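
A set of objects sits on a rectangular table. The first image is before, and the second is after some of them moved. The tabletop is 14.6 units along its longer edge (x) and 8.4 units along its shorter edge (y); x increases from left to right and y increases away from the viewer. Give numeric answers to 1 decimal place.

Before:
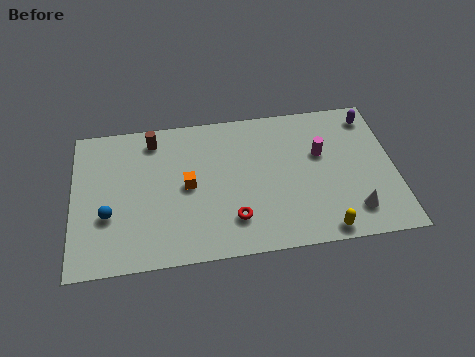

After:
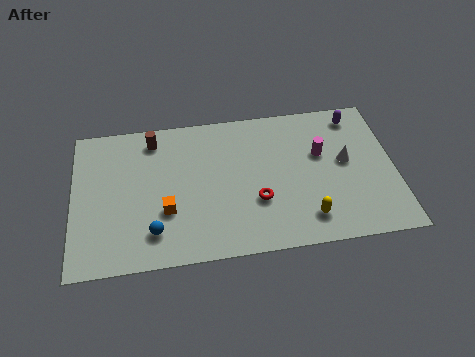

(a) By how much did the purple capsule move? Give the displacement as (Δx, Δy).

(-0.7, 0.1)

The purple capsule started near (13.7, 7.1) and ended near (13.0, 7.2).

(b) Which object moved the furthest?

the white cone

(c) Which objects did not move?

the magenta cylinder and the brown cylinder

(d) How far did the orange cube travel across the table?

1.6

The orange cube moved from about (5.2, 4.2) to (4.2, 2.9), a distance of √(1.0² + 1.3²) ≈ 1.6.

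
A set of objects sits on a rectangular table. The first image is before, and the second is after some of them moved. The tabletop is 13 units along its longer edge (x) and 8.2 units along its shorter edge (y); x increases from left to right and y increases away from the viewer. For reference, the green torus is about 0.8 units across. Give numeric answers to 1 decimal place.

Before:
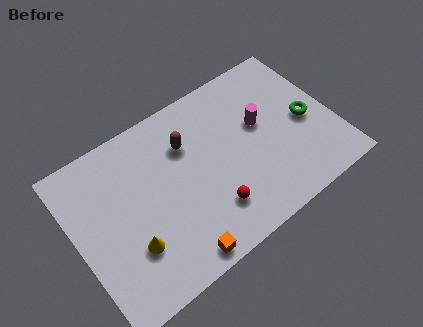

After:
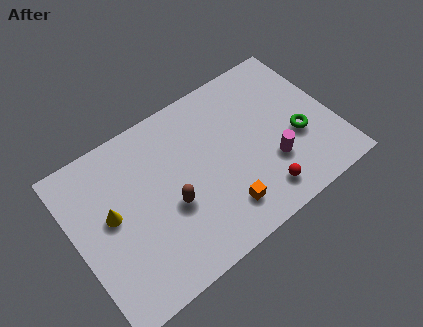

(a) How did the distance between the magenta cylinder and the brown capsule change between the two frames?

+1.3

Before: roughly 3.7 units apart; after: 5.0. That's 1.3 units further apart.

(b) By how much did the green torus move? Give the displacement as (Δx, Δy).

(-0.6, -0.6)

The green torus started near (11.7, 3.8) and ended near (11.1, 3.2).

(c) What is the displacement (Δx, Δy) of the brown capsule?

(-1.3, -2.5)

The brown capsule started near (5.9, 5.8) and ended near (4.6, 3.3).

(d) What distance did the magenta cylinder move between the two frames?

2.2

The magenta cylinder moved from about (9.5, 4.8) to (9.6, 2.6), a distance of √(0.1² + 2.2²) ≈ 2.2.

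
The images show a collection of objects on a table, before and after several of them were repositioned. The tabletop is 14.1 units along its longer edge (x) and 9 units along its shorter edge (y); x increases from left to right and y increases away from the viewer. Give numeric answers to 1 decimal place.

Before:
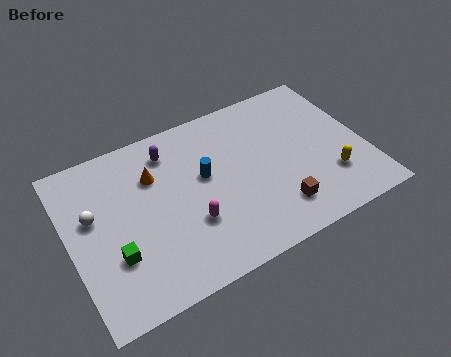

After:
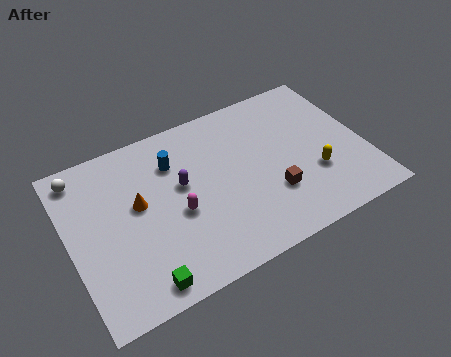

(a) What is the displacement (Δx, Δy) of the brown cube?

(-0.1, 0.9)

The brown cube started near (9.5, 1.9) and ended near (9.4, 2.8).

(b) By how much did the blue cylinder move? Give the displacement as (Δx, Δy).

(-1.3, 1.4)

The blue cylinder was at about (6.5, 5.2) and moved to about (5.2, 6.6).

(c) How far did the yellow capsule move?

0.9

The yellow capsule was near (12.2, 2.5) before and (11.5, 3.0) after, so it travelled √(0.7² + 0.5²) ≈ 0.9 units.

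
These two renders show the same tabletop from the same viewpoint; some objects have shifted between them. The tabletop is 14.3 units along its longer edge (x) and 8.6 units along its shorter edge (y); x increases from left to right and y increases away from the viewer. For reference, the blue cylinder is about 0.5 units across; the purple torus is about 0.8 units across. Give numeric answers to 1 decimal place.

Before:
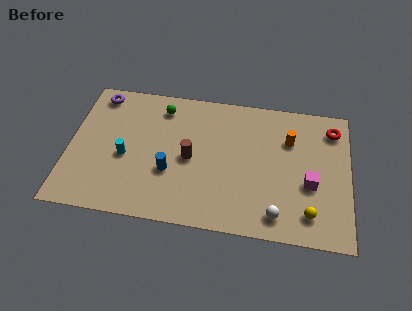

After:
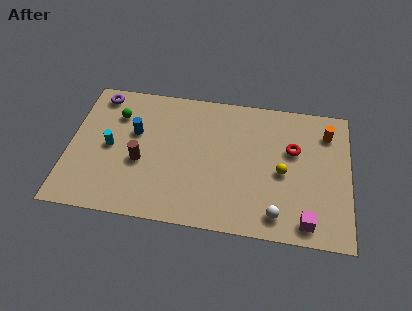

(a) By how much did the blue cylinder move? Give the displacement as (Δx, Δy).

(-1.9, 2.2)

The blue cylinder started near (5.2, 3.1) and ended near (3.3, 5.3).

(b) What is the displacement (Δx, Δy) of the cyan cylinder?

(-0.8, 0.5)

The cyan cylinder started near (2.9, 3.7) and ended near (2.1, 4.2).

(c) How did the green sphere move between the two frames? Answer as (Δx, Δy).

(-2.3, -0.8)

The green sphere started near (4.6, 7.1) and ended near (2.3, 6.3).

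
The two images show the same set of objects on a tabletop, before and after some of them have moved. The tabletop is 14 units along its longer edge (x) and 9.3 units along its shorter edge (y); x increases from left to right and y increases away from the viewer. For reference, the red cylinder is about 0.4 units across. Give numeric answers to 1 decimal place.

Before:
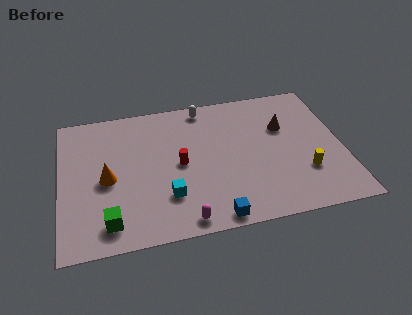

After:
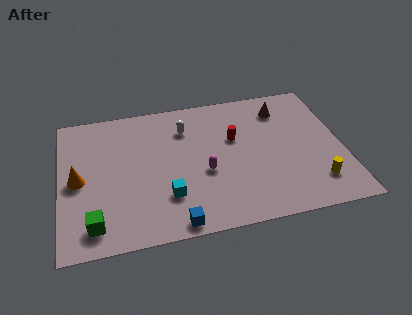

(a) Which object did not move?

the cyan cube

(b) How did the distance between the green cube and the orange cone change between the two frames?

+0.3

They were about 2.8 units apart before and 3.1 after — 0.3 units further apart.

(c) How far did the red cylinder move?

3.0

The red cylinder moved from about (5.9, 4.6) to (8.7, 5.8), a distance of √(2.8² + 1.2²) ≈ 3.0.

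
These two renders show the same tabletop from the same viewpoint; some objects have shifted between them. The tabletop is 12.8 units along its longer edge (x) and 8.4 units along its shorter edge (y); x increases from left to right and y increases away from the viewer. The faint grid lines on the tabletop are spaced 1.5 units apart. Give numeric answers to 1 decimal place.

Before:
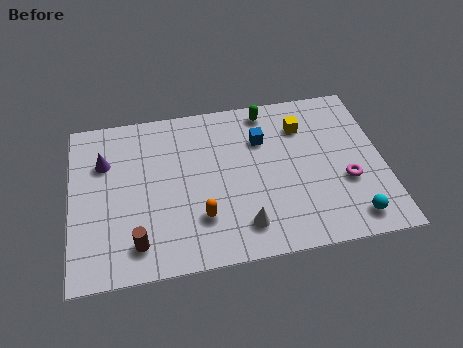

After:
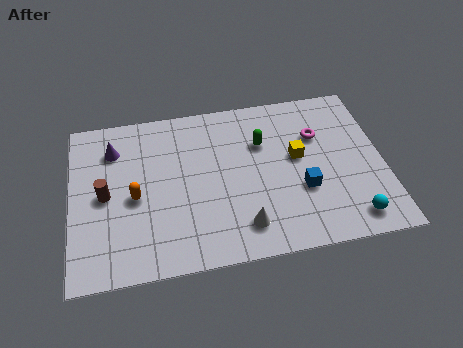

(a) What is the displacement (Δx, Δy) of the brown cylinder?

(-1.2, 2.6)

The brown cylinder was at about (2.6, 1.5) and moved to about (1.4, 4.1).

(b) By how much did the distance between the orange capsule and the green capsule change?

-0.3

They were about 5.9 units apart before and 5.6 after — 0.3 units closer together.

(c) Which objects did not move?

the white cone and the cyan sphere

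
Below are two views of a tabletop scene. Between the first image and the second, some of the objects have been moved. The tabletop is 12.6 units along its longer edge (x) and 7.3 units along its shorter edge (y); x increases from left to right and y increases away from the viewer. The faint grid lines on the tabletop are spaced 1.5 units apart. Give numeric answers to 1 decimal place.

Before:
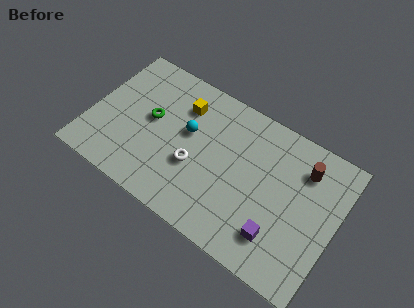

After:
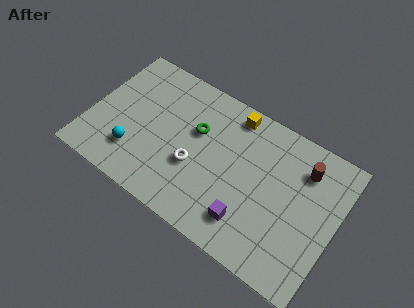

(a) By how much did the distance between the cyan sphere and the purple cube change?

+0.3

Before: roughly 5.7 units apart; after: 6.0. That's 0.3 units further apart.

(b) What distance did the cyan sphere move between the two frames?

3.4

From (4.9, 4.3) to (2.5, 1.9), the cyan sphere covered √(2.4² + 2.4²) ≈ 3.4 units.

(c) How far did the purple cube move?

1.5

The purple cube was near (10.0, 1.7) before and (8.5, 1.6) after, so it travelled √(1.5² + 0.1²) ≈ 1.5 units.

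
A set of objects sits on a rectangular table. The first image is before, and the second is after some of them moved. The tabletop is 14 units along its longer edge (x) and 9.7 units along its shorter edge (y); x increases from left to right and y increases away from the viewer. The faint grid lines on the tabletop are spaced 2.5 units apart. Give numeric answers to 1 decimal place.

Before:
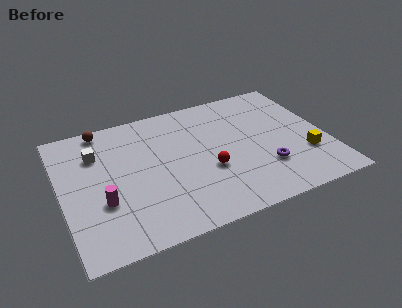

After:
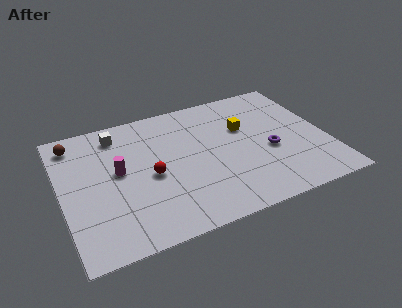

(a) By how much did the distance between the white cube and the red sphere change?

-2.5

They were about 6.5 units apart before and 4.0 after — 2.5 units closer together.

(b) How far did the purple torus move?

1.3

The purple torus moved from about (10.5, 2.8) to (10.9, 4.0), a distance of √(0.4² + 1.2²) ≈ 1.3.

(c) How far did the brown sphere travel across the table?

1.7

The brown sphere moved from about (2.5, 8.8) to (0.9, 8.2), a distance of √(1.6² + 0.6²) ≈ 1.7.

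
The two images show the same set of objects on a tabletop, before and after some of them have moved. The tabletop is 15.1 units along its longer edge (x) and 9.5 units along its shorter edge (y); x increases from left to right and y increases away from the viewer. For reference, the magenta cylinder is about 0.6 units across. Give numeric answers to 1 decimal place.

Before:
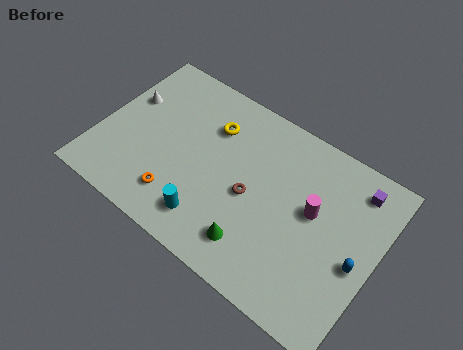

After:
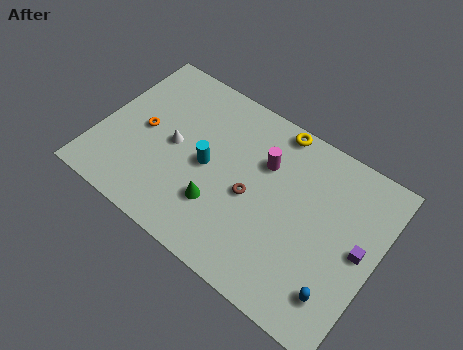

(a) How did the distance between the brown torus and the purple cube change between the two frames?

-0.4

They were about 6.2 units apart before and 5.8 after — 0.4 units closer together.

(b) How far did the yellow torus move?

3.7

The yellow torus was near (5.7, 6.9) before and (8.9, 8.7) after, so it travelled √(3.2² + 1.8²) ≈ 3.7 units.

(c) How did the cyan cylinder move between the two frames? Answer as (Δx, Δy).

(-0.7, 2.8)

The cyan cylinder was at about (6.6, 1.8) and moved to about (5.9, 4.6).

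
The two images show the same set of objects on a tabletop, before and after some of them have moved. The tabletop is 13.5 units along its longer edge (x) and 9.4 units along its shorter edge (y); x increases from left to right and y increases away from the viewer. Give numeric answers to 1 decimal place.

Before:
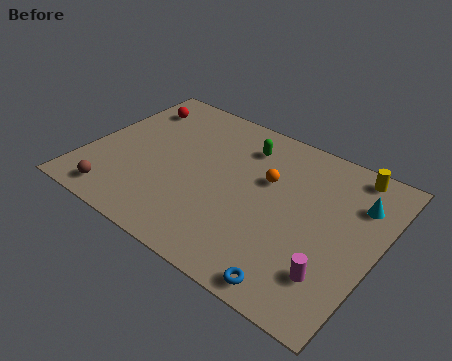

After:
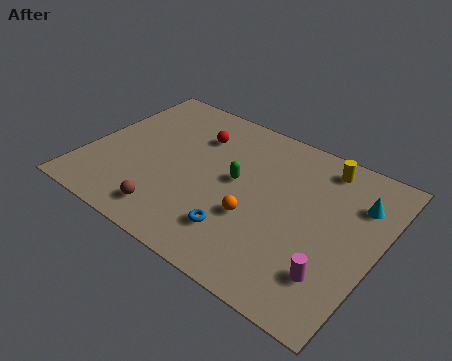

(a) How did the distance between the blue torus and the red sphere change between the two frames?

-5.6

They were about 11.2 units apart before and 5.6 after — 5.6 units closer together.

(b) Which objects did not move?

the cyan cone and the magenta cylinder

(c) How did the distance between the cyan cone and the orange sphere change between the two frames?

+1.2

The distance was about 4.2 in the first image and 5.4 in the second, so they moved 1.2 units further apart.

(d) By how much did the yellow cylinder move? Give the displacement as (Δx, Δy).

(-1.3, -0.3)

From the two frames, the yellow cylinder sits at roughly (11.7, 8.4) before and (10.4, 8.1) after.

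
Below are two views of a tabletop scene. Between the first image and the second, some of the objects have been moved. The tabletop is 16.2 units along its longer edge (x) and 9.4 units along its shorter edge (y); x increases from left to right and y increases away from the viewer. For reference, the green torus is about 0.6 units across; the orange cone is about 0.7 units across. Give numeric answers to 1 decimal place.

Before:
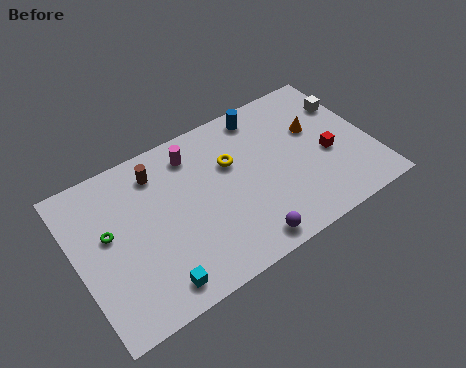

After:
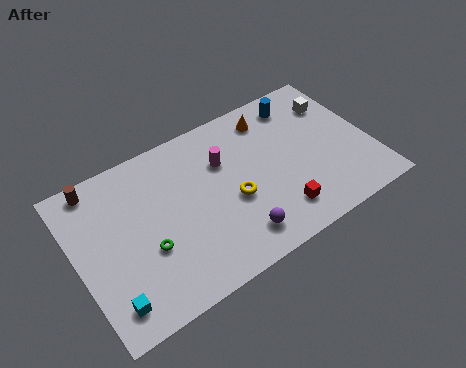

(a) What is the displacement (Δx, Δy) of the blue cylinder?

(2.1, -0.3)

The blue cylinder was at about (10.8, 8.2) and moved to about (12.9, 7.9).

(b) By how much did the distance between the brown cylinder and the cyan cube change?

+0.4

The distance was about 6.4 in the first image and 6.8 in the second, so they moved 0.4 units further apart.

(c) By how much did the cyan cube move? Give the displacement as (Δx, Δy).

(-2.4, 0.3)

The cyan cube started near (3.7, 1.3) and ended near (1.3, 1.6).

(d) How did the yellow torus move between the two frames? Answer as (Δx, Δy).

(-0.3, -2.2)

The yellow torus started near (8.7, 6.1) and ended near (8.4, 3.9).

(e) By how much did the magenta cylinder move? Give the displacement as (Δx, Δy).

(1.5, -1.3)

The magenta cylinder started near (6.8, 7.7) and ended near (8.3, 6.4).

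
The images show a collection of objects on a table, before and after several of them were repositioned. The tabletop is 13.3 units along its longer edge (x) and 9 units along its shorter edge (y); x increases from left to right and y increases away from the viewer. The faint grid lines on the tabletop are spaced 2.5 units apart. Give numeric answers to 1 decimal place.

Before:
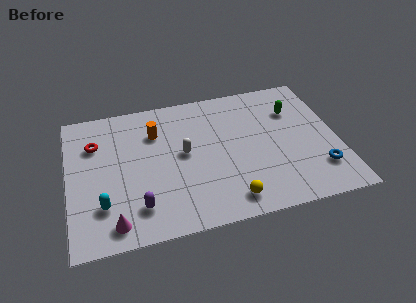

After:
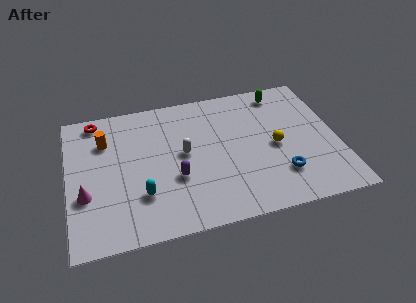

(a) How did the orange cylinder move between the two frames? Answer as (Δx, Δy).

(-2.5, 0.0)

The orange cylinder was at about (4.4, 6.5) and moved to about (1.9, 6.5).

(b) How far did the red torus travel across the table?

1.6

The red torus was near (1.4, 6.4) before and (1.5, 8.0) after, so it travelled √(0.1² + 1.6²) ≈ 1.6 units.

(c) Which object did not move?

the white capsule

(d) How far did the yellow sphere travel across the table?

3.8

From (7.7, 1.3) to (10.2, 4.2), the yellow sphere covered √(2.5² + 2.9²) ≈ 3.8 units.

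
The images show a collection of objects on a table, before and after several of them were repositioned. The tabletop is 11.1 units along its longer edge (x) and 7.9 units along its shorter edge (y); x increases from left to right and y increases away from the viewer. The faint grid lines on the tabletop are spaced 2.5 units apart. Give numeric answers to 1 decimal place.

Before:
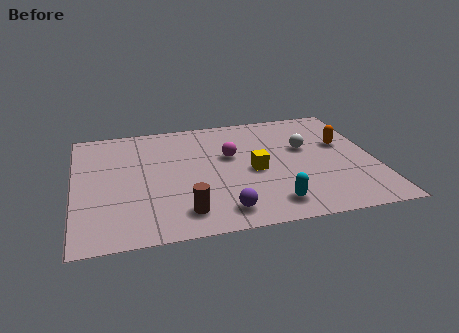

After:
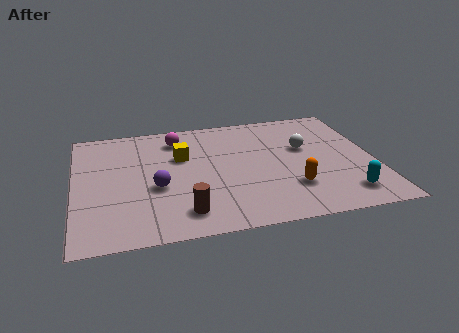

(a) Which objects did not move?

the white sphere and the brown cylinder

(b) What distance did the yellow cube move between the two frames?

3.0

The yellow cube moved from about (6.6, 3.6) to (4.0, 5.1), a distance of √(2.6² + 1.5²) ≈ 3.0.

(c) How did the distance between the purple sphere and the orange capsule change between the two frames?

-0.9

The distance was about 5.9 in the first image and 5.0 in the second, so they moved 0.9 units closer together.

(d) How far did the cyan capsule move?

2.7

From (7.1, 1.3) to (9.8, 1.4), the cyan capsule covered √(2.7² + 0.1²) ≈ 2.7 units.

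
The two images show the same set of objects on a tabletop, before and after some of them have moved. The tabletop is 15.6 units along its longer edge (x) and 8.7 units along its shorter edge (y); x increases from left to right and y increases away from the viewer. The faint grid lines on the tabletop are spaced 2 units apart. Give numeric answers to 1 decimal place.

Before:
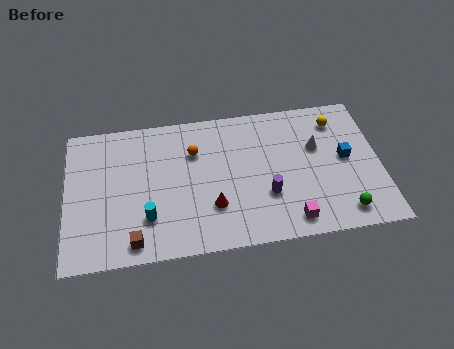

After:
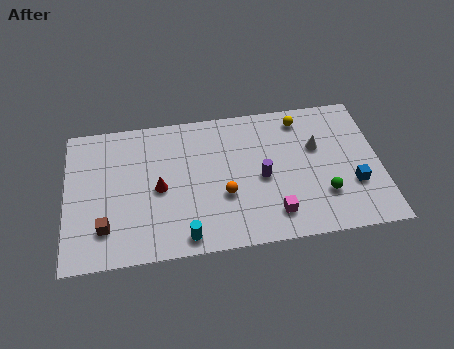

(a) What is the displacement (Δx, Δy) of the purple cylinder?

(-0.2, 1.1)

The purple cylinder started near (9.9, 2.9) and ended near (9.7, 4.0).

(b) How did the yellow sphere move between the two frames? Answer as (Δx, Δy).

(-1.8, 0.4)

The yellow sphere started near (13.6, 7.0) and ended near (11.8, 7.4).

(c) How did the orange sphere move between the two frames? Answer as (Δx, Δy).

(1.4, -2.9)

The orange sphere was at about (6.4, 6.1) and moved to about (7.8, 3.2).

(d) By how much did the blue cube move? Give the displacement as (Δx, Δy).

(0.3, -1.7)

The blue cube was at about (13.9, 4.6) and moved to about (14.2, 2.9).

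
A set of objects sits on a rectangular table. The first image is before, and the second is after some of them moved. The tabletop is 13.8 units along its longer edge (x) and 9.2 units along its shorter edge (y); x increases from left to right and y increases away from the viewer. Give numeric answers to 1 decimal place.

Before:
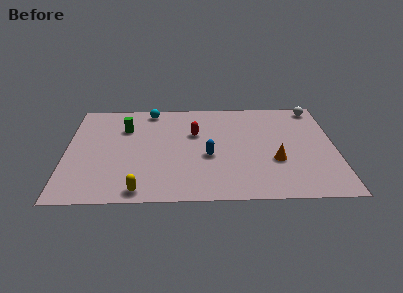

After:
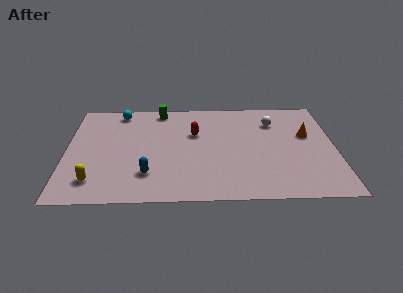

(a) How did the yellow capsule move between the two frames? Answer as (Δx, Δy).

(-2.3, 0.9)

The yellow capsule was at about (3.8, 0.9) and moved to about (1.5, 1.8).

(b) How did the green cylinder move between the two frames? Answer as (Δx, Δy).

(1.8, 1.7)

The green cylinder was at about (3.0, 6.5) and moved to about (4.8, 8.2).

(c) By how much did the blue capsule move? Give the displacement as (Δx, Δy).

(-3.1, -1.5)

From the two frames, the blue capsule sits at roughly (7.3, 3.8) before and (4.2, 2.3) after.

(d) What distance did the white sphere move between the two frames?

2.6

The white sphere moved from about (12.9, 8.2) to (10.7, 6.9), a distance of √(2.2² + 1.3²) ≈ 2.6.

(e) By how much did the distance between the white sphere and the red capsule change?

-2.5

The distance was about 6.7 in the first image and 4.2 in the second, so they moved 2.5 units closer together.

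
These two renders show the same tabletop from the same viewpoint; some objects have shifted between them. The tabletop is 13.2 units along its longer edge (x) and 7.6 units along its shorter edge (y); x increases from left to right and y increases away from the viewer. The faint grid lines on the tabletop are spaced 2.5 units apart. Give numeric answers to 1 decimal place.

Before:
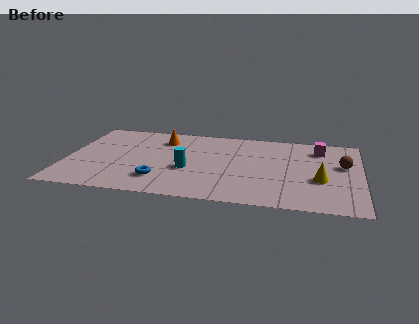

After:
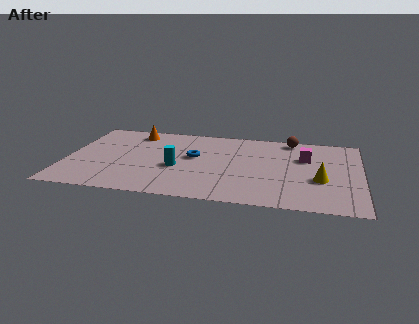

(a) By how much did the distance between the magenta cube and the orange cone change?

+0.8

The distance was about 7.1 in the first image and 7.9 in the second, so they moved 0.8 units further apart.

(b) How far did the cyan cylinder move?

0.5

From (5.5, 3.0) to (5.0, 3.1), the cyan cylinder covered √(0.5² + 0.1²) ≈ 0.5 units.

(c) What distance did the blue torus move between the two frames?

2.9

The blue torus was near (4.3, 1.8) before and (5.7, 4.3) after, so it travelled √(1.4² + 2.5²) ≈ 2.9 units.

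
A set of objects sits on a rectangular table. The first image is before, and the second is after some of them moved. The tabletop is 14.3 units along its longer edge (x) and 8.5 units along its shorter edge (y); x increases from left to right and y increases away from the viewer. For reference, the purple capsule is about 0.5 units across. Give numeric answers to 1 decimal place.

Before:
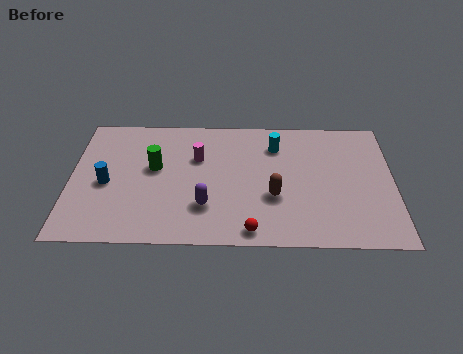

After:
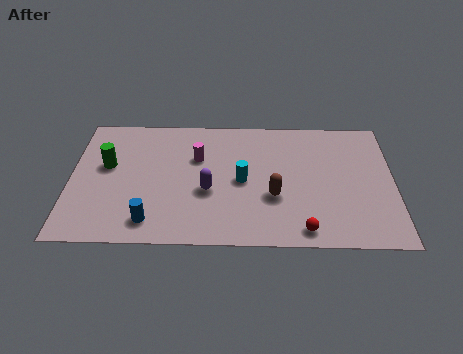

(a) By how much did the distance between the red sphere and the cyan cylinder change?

-1.6

The distance was about 5.7 in the first image and 4.1 in the second, so they moved 1.6 units closer together.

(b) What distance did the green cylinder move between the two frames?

2.1

From (3.7, 4.9) to (1.6, 5.0), the green cylinder covered √(2.1² + 0.1²) ≈ 2.1 units.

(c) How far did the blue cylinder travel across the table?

3.1

The blue cylinder moved from about (1.6, 3.8) to (3.6, 1.4), a distance of √(2.0² + 2.4²) ≈ 3.1.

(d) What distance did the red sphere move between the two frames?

2.3

From (8.0, 0.9) to (10.3, 1.0), the red sphere covered √(2.3² + 0.1²) ≈ 2.3 units.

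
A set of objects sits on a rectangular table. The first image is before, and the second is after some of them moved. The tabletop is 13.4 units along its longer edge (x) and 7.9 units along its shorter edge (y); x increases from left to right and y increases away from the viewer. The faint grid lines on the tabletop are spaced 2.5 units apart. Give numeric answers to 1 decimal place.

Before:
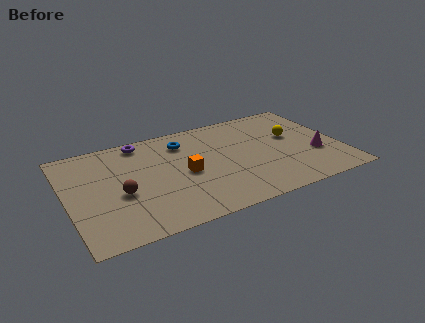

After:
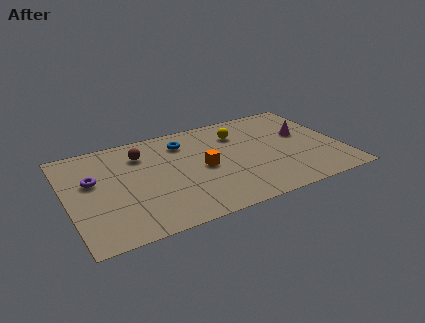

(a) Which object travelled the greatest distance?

the purple torus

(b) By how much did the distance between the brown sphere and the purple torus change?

-1.2

They were about 4.0 units apart before and 2.8 after — 1.2 units closer together.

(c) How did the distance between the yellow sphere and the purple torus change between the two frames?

-0.3

Before: roughly 7.7 units apart; after: 7.4. That's 0.3 units closer together.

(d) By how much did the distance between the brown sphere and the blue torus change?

-2.4

The distance was about 4.5 in the first image and 2.1 in the second, so they moved 2.4 units closer together.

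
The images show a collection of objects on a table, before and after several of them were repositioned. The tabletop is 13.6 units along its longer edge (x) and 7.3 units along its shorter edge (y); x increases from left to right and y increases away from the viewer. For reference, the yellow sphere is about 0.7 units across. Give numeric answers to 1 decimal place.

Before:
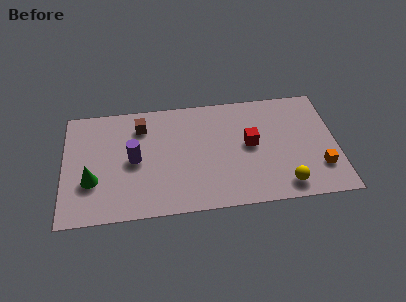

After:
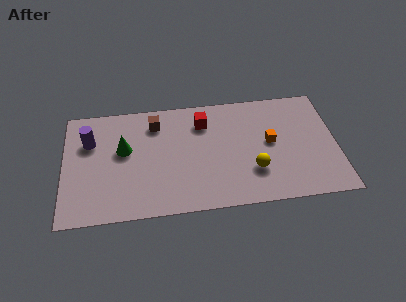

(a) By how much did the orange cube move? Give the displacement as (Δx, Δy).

(-2.4, 1.9)

The orange cube started near (12.7, 2.0) and ended near (10.3, 3.9).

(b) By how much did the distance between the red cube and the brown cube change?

-3.3

They were about 5.7 units apart before and 2.4 after — 3.3 units closer together.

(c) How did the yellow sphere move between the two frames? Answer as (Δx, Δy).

(-1.5, 1.1)

The yellow sphere started near (10.9, 1.1) and ended near (9.4, 2.2).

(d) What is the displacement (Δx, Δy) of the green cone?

(1.6, 1.8)

The green cone started near (1.4, 2.5) and ended near (3.0, 4.3).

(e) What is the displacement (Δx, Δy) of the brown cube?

(0.7, 0.1)

From the two frames, the brown cube sits at roughly (3.9, 5.7) before and (4.6, 5.8) after.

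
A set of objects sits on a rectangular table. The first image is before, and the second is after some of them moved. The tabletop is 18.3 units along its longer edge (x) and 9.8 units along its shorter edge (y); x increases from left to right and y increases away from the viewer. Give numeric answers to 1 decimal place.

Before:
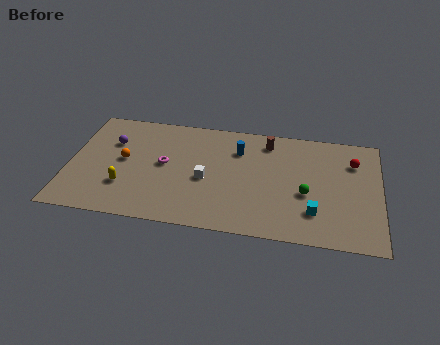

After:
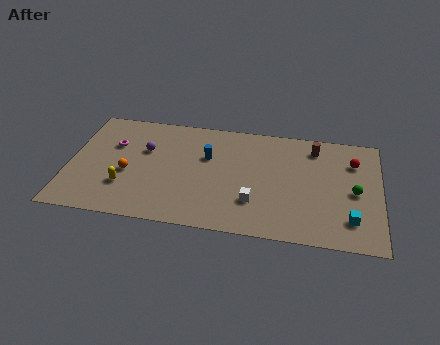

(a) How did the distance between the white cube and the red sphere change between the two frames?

-1.9

Before: roughly 9.1 units apart; after: 7.2. That's 1.9 units closer together.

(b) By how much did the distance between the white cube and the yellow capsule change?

+2.7

Before: roughly 4.9 units apart; after: 7.6. That's 2.7 units further apart.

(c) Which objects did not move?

the red sphere and the yellow capsule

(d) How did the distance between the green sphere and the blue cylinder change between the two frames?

+3.7

Before: roughly 5.2 units apart; after: 8.9. That's 3.7 units further apart.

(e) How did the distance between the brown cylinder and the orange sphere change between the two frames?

+2.7

Before: roughly 8.9 units apart; after: 11.6. That's 2.7 units further apart.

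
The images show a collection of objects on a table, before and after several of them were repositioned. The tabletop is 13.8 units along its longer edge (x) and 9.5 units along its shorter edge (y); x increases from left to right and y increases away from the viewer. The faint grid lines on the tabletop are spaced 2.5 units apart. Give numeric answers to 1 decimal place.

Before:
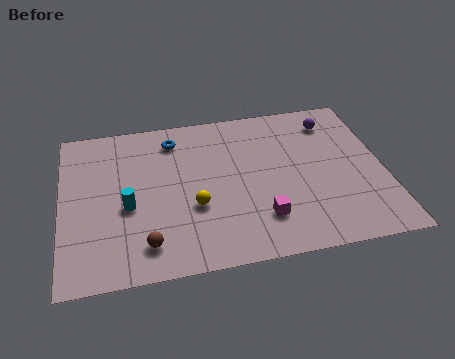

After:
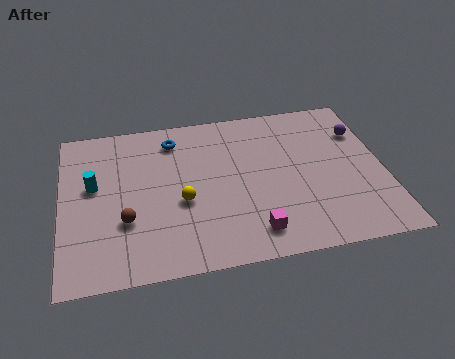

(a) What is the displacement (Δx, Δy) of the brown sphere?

(-0.8, 1.5)

From the two frames, the brown sphere sits at roughly (3.5, 1.7) before and (2.7, 3.2) after.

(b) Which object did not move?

the blue torus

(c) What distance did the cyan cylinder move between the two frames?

2.1

The cyan cylinder was near (2.8, 4.0) before and (1.4, 5.5) after, so it travelled √(1.4² + 1.5²) ≈ 2.1 units.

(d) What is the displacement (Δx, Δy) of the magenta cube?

(-0.4, -0.7)

The magenta cube started near (8.4, 2.3) and ended near (8.0, 1.6).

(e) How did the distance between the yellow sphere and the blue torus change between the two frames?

-0.5

The distance was about 4.4 in the first image and 3.9 in the second, so they moved 0.5 units closer together.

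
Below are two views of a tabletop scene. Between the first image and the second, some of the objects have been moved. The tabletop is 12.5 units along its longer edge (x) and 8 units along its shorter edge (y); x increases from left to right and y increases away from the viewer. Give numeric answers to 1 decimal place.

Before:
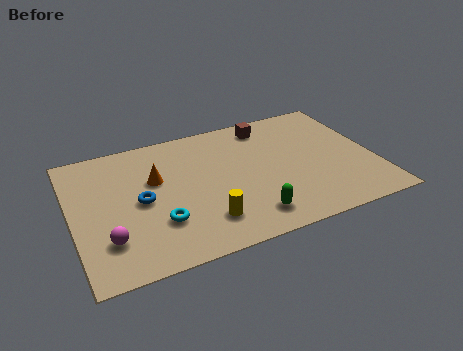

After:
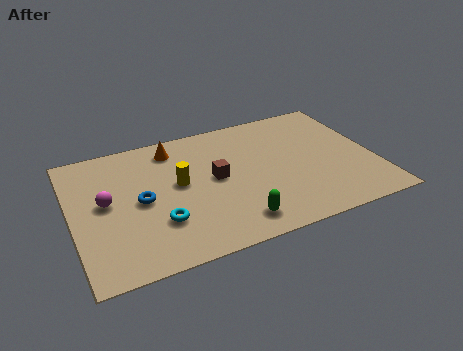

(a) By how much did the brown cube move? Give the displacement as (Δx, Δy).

(-2.5, -2.6)

The brown cube started near (8.4, 6.8) and ended near (5.9, 4.2).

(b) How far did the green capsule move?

0.6

The green capsule was near (7.0, 1.4) before and (6.4, 1.3) after, so it travelled √(0.6² + 0.1²) ≈ 0.6 units.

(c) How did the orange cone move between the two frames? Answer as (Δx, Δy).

(0.9, 1.7)

The orange cone started near (3.5, 5.0) and ended near (4.4, 6.7).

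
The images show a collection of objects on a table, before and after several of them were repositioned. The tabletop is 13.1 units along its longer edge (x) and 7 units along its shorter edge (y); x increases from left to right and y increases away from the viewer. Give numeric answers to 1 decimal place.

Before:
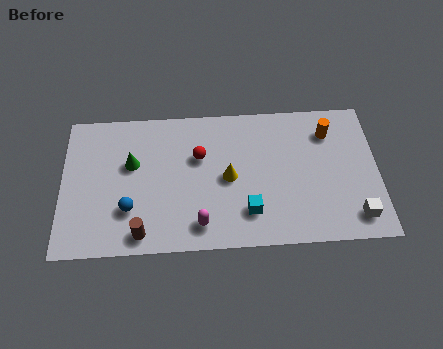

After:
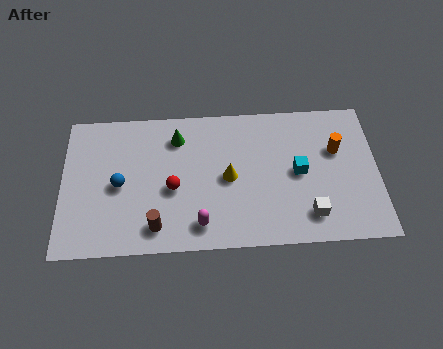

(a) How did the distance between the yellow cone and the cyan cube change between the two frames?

+1.0

The distance was about 1.9 in the first image and 2.9 in the second, so they moved 1.0 units further apart.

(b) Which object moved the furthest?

the cyan cube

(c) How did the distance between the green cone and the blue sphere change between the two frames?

+1.1

The distance was about 2.2 in the first image and 3.3 in the second, so they moved 1.1 units further apart.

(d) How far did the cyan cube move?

2.8

The cyan cube was near (7.7, 1.7) before and (9.8, 3.5) after, so it travelled √(2.1² + 1.8²) ≈ 2.8 units.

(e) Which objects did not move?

the yellow cone and the magenta capsule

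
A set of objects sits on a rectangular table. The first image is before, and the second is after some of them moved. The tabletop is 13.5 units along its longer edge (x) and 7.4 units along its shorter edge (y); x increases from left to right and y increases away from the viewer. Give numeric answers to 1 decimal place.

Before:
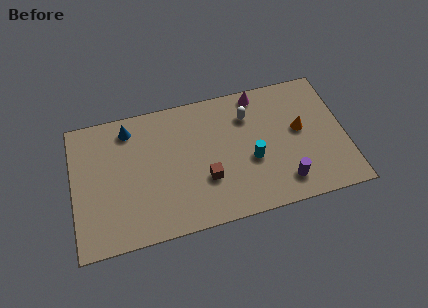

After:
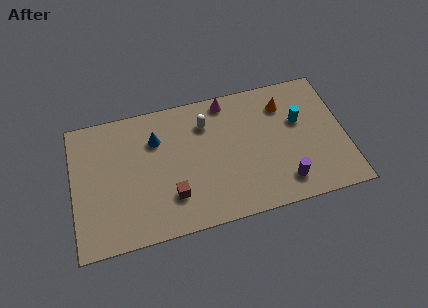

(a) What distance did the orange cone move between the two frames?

1.7

The orange cone was near (11.3, 4.1) before and (10.6, 5.7) after, so it travelled √(0.7² + 1.6²) ≈ 1.7 units.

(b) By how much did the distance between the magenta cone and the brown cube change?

+0.5

The distance was about 5.0 in the first image and 5.5 in the second, so they moved 0.5 units further apart.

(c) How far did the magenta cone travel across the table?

1.6

The magenta cone was near (9.4, 6.6) before and (7.8, 6.6) after, so it travelled √(1.6² + 0.0²) ≈ 1.6 units.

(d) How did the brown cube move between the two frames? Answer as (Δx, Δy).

(-1.7, -0.5)

From the two frames, the brown cube sits at roughly (6.5, 2.5) before and (4.8, 2.0) after.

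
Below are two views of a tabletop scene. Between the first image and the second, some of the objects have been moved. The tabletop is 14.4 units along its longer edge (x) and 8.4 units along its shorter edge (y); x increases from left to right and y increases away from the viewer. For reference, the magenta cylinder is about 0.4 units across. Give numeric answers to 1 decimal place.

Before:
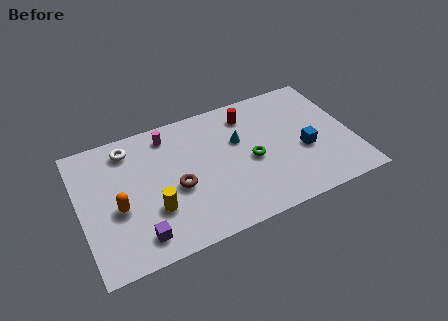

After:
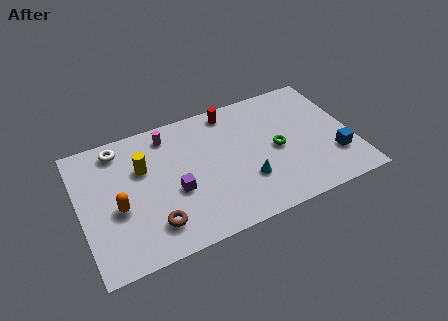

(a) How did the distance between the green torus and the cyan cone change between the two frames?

+0.7

Before: roughly 1.6 units apart; after: 2.3. That's 0.7 units further apart.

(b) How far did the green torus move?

1.4

The green torus was near (9.0, 3.8) before and (10.4, 4.0) after, so it travelled √(1.4² + 0.2²) ≈ 1.4 units.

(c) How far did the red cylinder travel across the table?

1.1

From (9.2, 6.8) to (8.3, 7.4), the red cylinder covered √(0.9² + 0.6²) ≈ 1.1 units.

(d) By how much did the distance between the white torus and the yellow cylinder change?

-2.4

The distance was about 4.4 in the first image and 2.0 in the second, so they moved 2.4 units closer together.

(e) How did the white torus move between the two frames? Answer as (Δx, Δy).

(-0.5, 0.2)

The white torus started near (2.8, 7.0) and ended near (2.3, 7.2).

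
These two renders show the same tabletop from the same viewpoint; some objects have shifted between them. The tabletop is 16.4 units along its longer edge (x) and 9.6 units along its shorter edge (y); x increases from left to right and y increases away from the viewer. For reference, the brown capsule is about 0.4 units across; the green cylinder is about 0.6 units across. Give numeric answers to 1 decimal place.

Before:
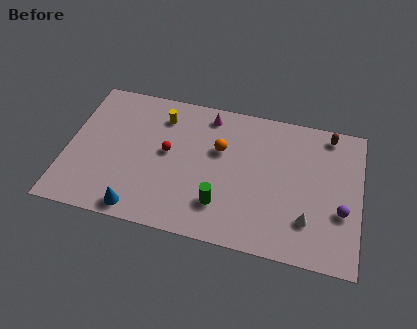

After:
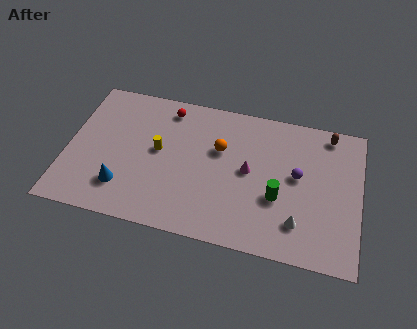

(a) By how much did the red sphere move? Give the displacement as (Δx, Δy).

(-0.2, 3.0)

The red sphere started near (5.6, 5.2) and ended near (5.4, 8.2).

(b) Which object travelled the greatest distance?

the magenta cone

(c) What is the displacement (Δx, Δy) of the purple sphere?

(-2.5, 1.8)

The purple sphere was at about (15.4, 3.5) and moved to about (12.9, 5.3).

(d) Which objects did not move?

the orange sphere and the brown capsule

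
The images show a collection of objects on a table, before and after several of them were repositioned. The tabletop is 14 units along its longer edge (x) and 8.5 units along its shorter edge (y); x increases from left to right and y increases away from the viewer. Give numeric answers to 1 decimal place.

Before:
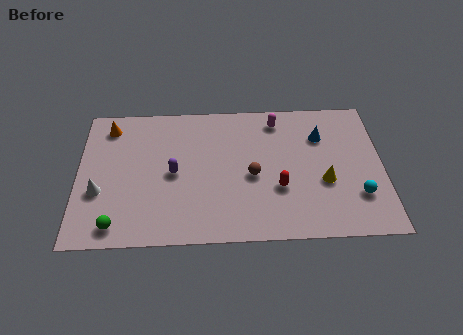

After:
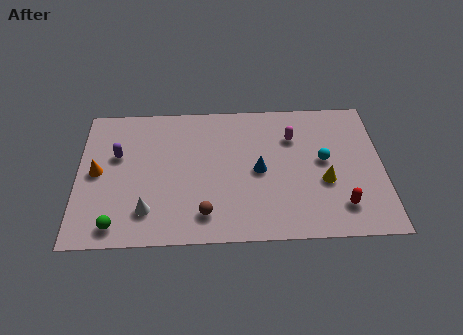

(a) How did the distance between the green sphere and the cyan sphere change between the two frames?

-1.0

Before: roughly 11.1 units apart; after: 10.1. That's 1.0 units closer together.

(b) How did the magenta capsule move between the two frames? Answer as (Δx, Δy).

(0.7, -1.1)

The magenta capsule was at about (9.2, 7.2) and moved to about (9.9, 6.1).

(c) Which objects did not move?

the yellow cone and the green sphere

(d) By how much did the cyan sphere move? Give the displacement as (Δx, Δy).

(-1.5, 2.2)

The cyan sphere started near (12.8, 2.4) and ended near (11.3, 4.6).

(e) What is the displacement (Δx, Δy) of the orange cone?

(-0.5, -2.8)

The orange cone started near (1.4, 7.1) and ended near (0.9, 4.3).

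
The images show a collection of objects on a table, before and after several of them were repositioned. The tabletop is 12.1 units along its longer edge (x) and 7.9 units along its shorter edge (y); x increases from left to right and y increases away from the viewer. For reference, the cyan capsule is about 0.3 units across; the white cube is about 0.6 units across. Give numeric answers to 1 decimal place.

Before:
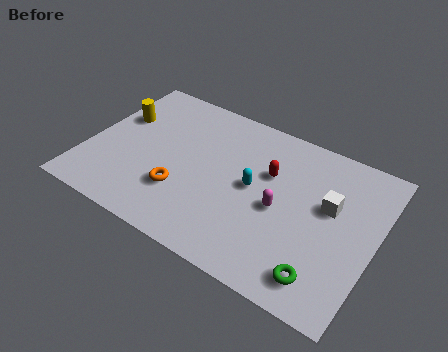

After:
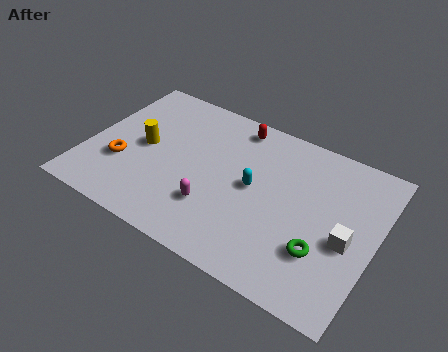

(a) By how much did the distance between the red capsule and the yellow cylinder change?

-2.0

Before: roughly 6.5 units apart; after: 4.5. That's 2.0 units closer together.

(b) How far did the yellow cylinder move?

1.7

The yellow cylinder was near (1.0, 5.1) before and (2.3, 4.0) after, so it travelled √(1.3² + 1.1²) ≈ 1.7 units.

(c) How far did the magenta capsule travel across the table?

2.9

The magenta capsule was near (8.2, 3.6) before and (5.6, 2.3) after, so it travelled √(2.6² + 1.3²) ≈ 2.9 units.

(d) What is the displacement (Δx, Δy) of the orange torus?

(-2.6, 0.3)

From the two frames, the orange torus sits at roughly (4.2, 2.4) before and (1.6, 2.7) after.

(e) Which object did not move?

the cyan capsule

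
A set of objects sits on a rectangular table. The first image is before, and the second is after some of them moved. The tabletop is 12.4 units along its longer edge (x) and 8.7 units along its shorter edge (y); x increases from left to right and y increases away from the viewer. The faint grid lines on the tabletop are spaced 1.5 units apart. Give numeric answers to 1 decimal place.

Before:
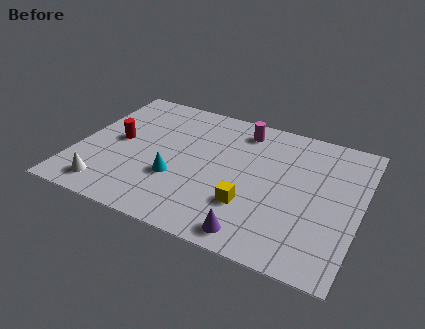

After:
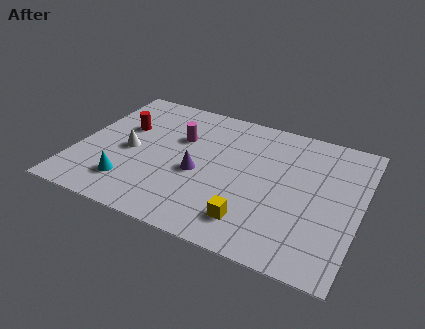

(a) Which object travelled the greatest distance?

the purple cone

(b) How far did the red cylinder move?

1.0

The red cylinder was near (1.7, 4.5) before and (1.8, 5.5) after, so it travelled √(0.1² + 1.0²) ≈ 1.0 units.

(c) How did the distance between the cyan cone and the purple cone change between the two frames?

-0.9

They were about 4.2 units apart before and 3.3 after — 0.9 units closer together.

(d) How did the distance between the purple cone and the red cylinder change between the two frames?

-3.4

They were about 7.4 units apart before and 4.0 after — 3.4 units closer together.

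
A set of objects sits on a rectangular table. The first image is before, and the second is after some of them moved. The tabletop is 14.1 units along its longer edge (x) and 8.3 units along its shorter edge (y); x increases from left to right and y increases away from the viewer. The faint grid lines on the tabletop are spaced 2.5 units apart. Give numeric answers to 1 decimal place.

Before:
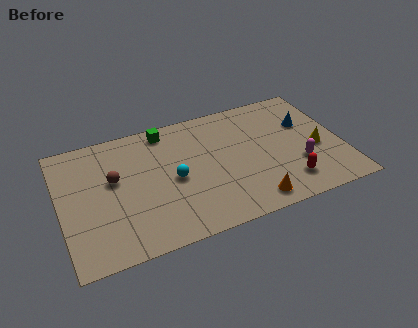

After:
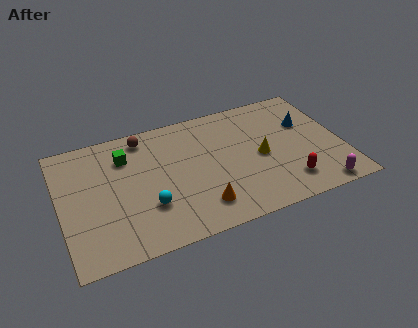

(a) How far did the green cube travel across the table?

2.4

The green cube was near (5.5, 7.3) before and (3.4, 6.2) after, so it travelled √(2.1² + 1.1²) ≈ 2.4 units.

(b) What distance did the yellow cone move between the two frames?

2.8

The yellow cone was near (12.8, 3.5) before and (10.0, 3.9) after, so it travelled √(2.8² + 0.4²) ≈ 2.8 units.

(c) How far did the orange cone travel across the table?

2.6

The orange cone was near (9.2, 1.1) before and (6.7, 1.7) after, so it travelled √(2.5² + 0.6²) ≈ 2.6 units.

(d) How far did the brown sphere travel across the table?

2.9

From (2.7, 4.9) to (4.4, 7.2), the brown sphere covered √(1.7² + 2.3²) ≈ 2.9 units.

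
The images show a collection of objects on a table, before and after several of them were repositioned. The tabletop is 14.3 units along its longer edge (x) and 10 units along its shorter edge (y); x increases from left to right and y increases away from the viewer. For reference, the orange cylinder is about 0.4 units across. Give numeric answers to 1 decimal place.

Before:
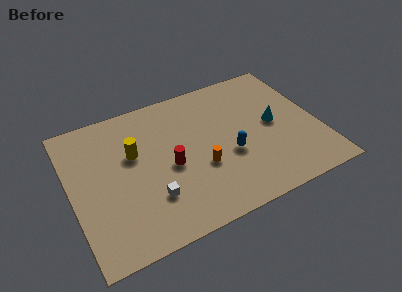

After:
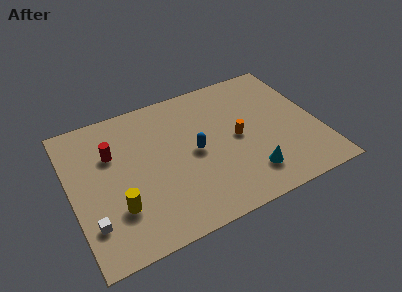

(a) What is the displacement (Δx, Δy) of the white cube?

(-3.4, -0.3)

The white cube was at about (4.3, 2.8) and moved to about (0.9, 2.5).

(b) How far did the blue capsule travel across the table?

2.1

The blue capsule moved from about (9.0, 3.9) to (7.1, 4.9), a distance of √(1.9² + 1.0²) ≈ 2.1.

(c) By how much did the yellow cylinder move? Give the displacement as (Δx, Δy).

(-1.3, -3.3)

The yellow cylinder started near (3.7, 6.2) and ended near (2.4, 2.9).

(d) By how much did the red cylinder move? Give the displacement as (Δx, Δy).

(-3.1, 2.2)

The red cylinder started near (5.6, 4.5) and ended near (2.5, 6.7).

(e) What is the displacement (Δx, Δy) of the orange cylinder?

(2.3, 1.2)

The orange cylinder started near (7.3, 3.7) and ended near (9.6, 4.9).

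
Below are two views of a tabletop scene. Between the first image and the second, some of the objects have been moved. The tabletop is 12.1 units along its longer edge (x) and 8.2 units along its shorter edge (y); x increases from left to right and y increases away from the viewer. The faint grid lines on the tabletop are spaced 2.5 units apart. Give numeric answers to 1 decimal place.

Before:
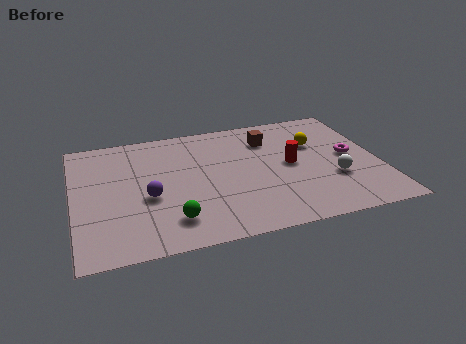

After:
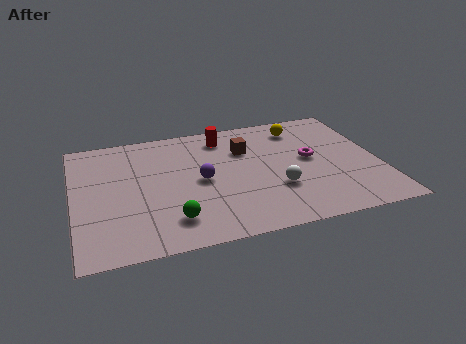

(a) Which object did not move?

the green sphere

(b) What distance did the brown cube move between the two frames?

1.1

From (7.9, 6.2) to (6.9, 5.7), the brown cube covered √(1.0² + 0.5²) ≈ 1.1 units.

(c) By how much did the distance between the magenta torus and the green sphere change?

-1.4

The distance was about 7.7 in the first image and 6.3 in the second, so they moved 1.4 units closer together.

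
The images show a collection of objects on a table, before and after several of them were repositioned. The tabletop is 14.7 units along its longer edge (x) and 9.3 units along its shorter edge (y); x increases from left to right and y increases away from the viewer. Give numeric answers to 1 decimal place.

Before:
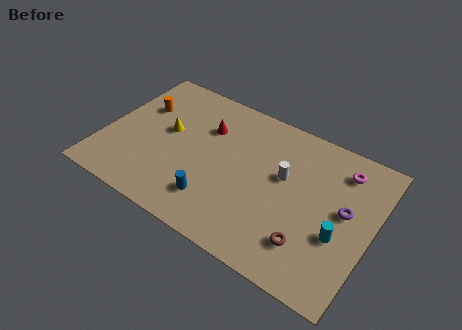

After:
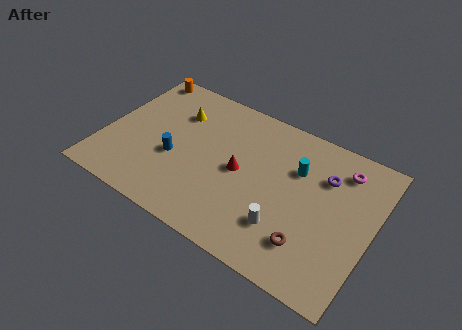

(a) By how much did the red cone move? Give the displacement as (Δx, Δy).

(2.2, -1.9)

From the two frames, the red cone sits at roughly (5.3, 6.5) before and (7.5, 4.6) after.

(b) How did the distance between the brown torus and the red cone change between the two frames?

-2.9

They were about 7.7 units apart before and 4.8 after — 2.9 units closer together.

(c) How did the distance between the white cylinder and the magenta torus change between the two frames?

+2.0

The distance was about 3.5 in the first image and 5.5 in the second, so they moved 2.0 units further apart.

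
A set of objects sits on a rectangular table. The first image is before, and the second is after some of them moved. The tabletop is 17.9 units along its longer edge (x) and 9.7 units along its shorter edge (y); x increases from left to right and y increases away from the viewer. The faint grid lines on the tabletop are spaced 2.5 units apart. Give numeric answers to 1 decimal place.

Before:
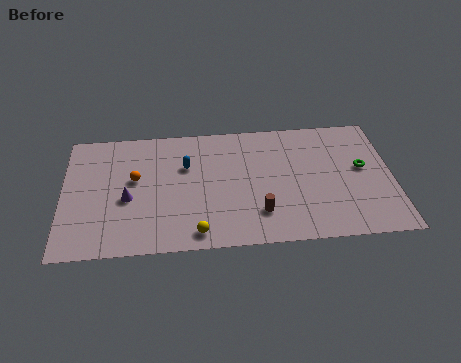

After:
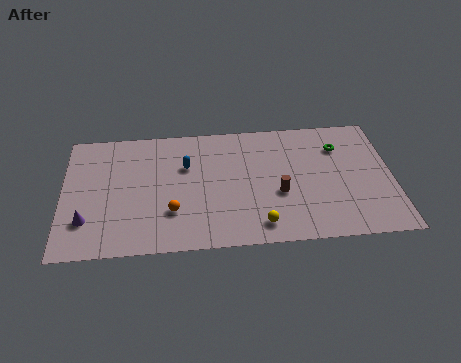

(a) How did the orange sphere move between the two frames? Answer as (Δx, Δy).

(2.0, -2.7)

The orange sphere started near (3.9, 5.6) and ended near (5.9, 2.9).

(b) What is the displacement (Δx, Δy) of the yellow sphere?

(3.4, 0.3)

The yellow sphere started near (7.2, 1.2) and ended near (10.6, 1.5).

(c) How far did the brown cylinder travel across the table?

1.8

The brown cylinder was near (10.6, 2.4) before and (11.7, 3.8) after, so it travelled √(1.1² + 1.4²) ≈ 1.8 units.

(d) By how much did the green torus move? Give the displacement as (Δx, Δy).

(-1.2, 1.8)

The green torus started near (16.3, 5.4) and ended near (15.1, 7.2).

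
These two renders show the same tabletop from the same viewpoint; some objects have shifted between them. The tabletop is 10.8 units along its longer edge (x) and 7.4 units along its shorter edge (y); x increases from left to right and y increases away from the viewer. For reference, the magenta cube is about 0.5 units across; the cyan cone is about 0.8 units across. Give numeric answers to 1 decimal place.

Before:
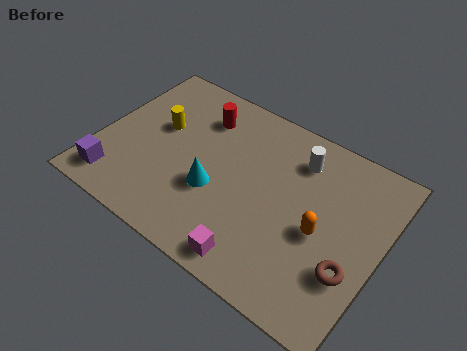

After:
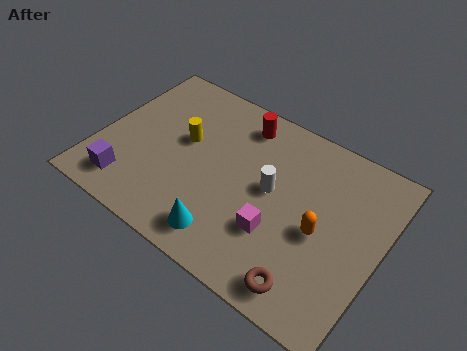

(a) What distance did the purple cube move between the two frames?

0.5

The purple cube was near (1.0, 1.2) before and (1.5, 1.3) after, so it travelled √(0.5² + 0.1²) ≈ 0.5 units.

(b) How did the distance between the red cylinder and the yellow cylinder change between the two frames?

+0.8

The distance was about 1.9 in the first image and 2.7 in the second, so they moved 0.8 units further apart.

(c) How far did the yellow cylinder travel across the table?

1.0

The yellow cylinder moved from about (2.1, 4.4) to (3.1, 4.3), a distance of √(1.0² + 0.1²) ≈ 1.0.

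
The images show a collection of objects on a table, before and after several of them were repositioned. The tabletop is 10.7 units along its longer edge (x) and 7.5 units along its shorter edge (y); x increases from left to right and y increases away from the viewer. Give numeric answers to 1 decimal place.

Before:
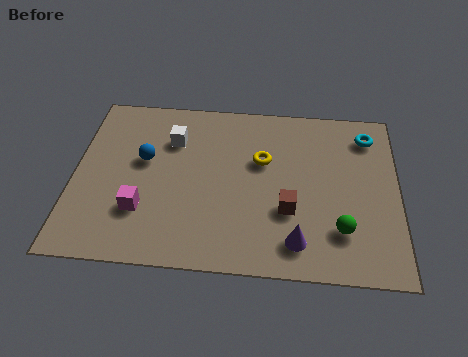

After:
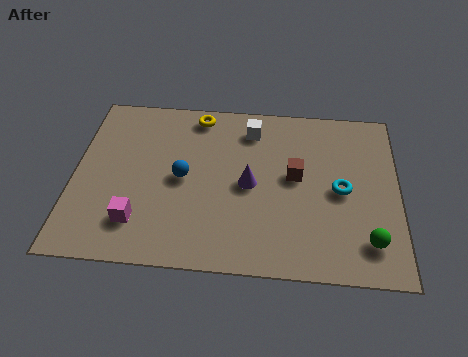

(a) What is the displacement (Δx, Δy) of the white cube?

(2.6, 0.7)

The white cube started near (3.2, 5.4) and ended near (5.8, 6.1).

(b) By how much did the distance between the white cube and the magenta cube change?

+2.4

They were about 3.3 units apart before and 5.7 after — 2.4 units further apart.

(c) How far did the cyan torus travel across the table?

2.7

The cyan torus moved from about (9.7, 6.1) to (8.8, 3.6), a distance of √(0.9² + 2.5²) ≈ 2.7.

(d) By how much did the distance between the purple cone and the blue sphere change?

-3.8

The distance was about 6.0 in the first image and 2.2 in the second, so they moved 3.8 units closer together.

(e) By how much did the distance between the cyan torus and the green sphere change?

-2.0

The distance was about 4.3 in the first image and 2.3 in the second, so they moved 2.0 units closer together.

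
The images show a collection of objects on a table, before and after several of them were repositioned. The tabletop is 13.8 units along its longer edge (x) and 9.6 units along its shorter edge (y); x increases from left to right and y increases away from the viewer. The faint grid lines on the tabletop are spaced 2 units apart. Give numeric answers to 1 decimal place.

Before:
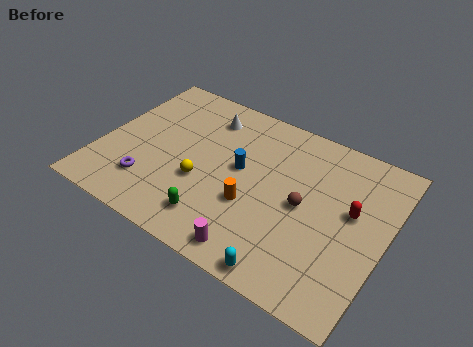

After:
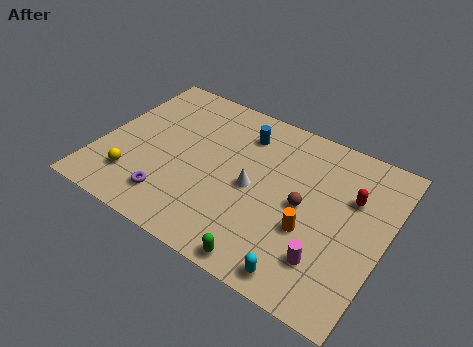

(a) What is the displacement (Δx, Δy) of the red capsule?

(-0.1, 0.8)

The red capsule started near (12.1, 5.5) and ended near (12.0, 6.3).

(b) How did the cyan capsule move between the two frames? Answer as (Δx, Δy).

(0.7, 0.2)

From the two frames, the cyan capsule sits at roughly (9.8, 0.8) before and (10.5, 1.0) after.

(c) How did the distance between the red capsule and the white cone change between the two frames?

-3.0

They were about 7.8 units apart before and 4.8 after — 3.0 units closer together.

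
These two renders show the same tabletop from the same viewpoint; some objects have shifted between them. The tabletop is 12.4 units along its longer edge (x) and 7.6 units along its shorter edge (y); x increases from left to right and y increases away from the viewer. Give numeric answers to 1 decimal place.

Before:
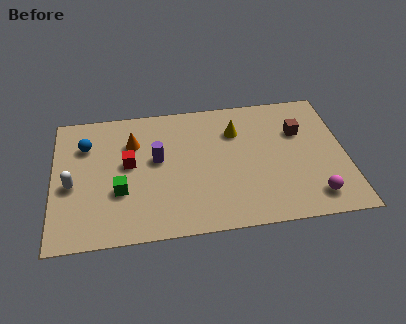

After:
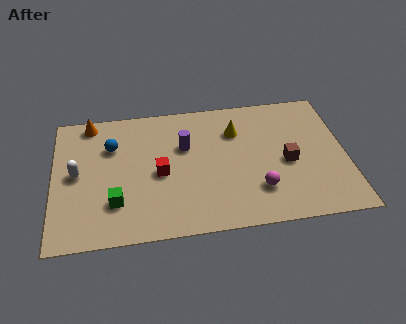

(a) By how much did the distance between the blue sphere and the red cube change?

+0.5

Before: roughly 2.2 units apart; after: 2.7. That's 0.5 units further apart.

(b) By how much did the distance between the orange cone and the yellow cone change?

+1.9

They were about 4.4 units apart before and 6.3 after — 1.9 units further apart.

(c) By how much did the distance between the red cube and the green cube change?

+0.8

Before: roughly 1.6 units apart; after: 2.4. That's 0.8 units further apart.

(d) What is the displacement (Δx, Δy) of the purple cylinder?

(1.2, 0.6)

The purple cylinder started near (4.4, 4.3) and ended near (5.6, 4.9).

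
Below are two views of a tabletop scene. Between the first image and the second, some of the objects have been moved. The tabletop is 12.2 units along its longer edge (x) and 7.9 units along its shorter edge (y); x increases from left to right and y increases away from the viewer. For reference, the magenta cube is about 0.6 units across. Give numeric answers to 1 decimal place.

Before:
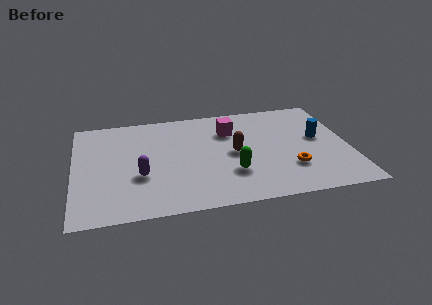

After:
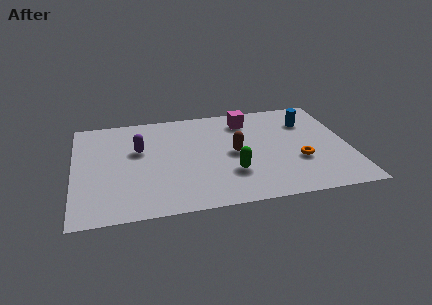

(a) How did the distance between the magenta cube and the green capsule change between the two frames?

+0.8

They were about 3.3 units apart before and 4.1 after — 0.8 units further apart.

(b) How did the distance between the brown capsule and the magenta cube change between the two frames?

+0.8

Before: roughly 1.8 units apart; after: 2.6. That's 0.8 units further apart.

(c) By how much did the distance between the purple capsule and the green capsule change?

+0.7

They were about 4.0 units apart before and 4.7 after — 0.7 units further apart.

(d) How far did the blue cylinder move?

1.5

The blue cylinder was near (10.9, 4.4) before and (10.5, 5.8) after, so it travelled √(0.4² + 1.4²) ≈ 1.5 units.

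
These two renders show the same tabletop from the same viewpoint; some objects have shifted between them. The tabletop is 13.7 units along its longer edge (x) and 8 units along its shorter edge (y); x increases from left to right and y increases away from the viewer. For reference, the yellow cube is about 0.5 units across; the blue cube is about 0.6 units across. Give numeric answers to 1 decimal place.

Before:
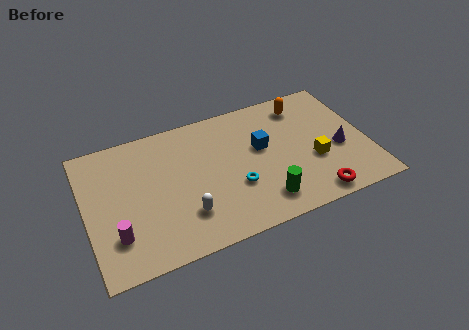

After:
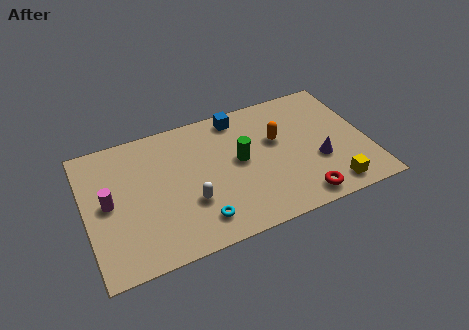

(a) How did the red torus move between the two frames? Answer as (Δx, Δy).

(-0.6, 0.1)

From the two frames, the red torus sits at roughly (10.7, 0.9) before and (10.1, 1.0) after.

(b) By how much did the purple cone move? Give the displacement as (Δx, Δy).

(-1.1, -0.4)

The purple cone started near (12.3, 3.3) and ended near (11.2, 2.9).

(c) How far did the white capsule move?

0.7

The white capsule was near (4.6, 2.1) before and (4.9, 2.7) after, so it travelled √(0.3² + 0.6²) ≈ 0.7 units.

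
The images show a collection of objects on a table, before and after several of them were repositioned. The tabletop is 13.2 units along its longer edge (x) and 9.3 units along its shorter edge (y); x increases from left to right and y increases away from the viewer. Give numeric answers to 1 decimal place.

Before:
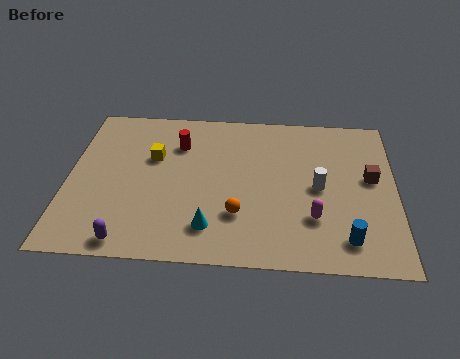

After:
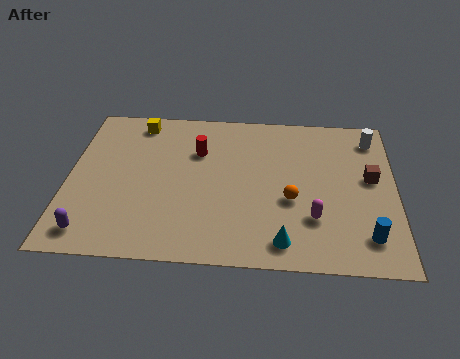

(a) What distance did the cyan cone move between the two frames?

3.0

From (5.8, 1.9) to (8.7, 1.3), the cyan cone covered √(2.9² + 0.6²) ≈ 3.0 units.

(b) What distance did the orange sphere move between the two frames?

2.3

The orange sphere was near (6.9, 2.7) before and (9.0, 3.7) after, so it travelled √(2.1² + 1.0²) ≈ 2.3 units.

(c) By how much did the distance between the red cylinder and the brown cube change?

-0.9

The distance was about 8.0 in the first image and 7.1 in the second, so they moved 0.9 units closer together.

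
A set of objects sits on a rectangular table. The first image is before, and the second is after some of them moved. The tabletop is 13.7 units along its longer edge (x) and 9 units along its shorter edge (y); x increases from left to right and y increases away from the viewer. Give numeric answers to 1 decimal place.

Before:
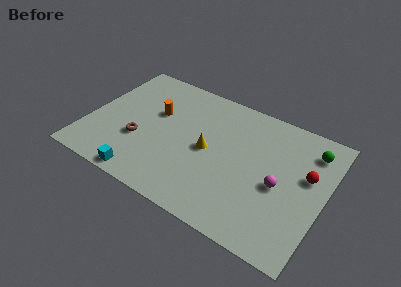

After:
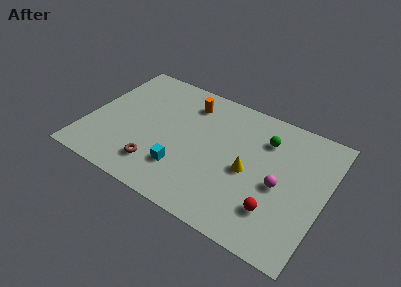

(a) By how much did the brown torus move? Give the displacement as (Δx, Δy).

(1.3, -1.3)

The brown torus started near (3.1, 3.2) and ended near (4.4, 1.9).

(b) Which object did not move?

the magenta sphere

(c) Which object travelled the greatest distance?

the red sphere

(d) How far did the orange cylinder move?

2.3

From (3.7, 5.6) to (5.4, 7.2), the orange cylinder covered √(1.7² + 1.6²) ≈ 2.3 units.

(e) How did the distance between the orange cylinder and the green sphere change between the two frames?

-4.4

The distance was about 9.0 in the first image and 4.6 in the second, so they moved 4.4 units closer together.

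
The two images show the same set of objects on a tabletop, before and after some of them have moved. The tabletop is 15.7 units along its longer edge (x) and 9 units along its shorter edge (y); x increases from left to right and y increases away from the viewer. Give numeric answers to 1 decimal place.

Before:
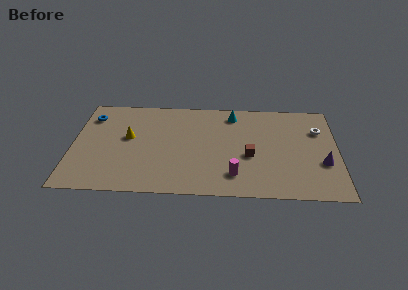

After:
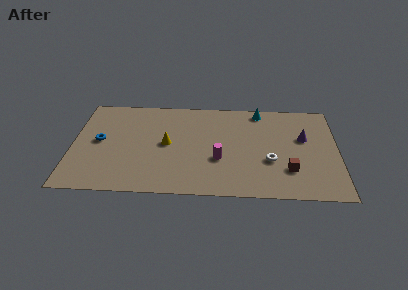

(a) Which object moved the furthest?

the white torus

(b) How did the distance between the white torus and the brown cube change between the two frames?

-3.5

They were about 4.9 units apart before and 1.4 after — 3.5 units closer together.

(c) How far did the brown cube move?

2.6

The brown cube moved from about (10.5, 3.7) to (12.8, 2.5), a distance of √(2.3² + 1.2²) ≈ 2.6.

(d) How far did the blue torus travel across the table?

2.4

The blue torus moved from about (1.0, 7.0) to (1.6, 4.7), a distance of √(0.6² + 2.3²) ≈ 2.4.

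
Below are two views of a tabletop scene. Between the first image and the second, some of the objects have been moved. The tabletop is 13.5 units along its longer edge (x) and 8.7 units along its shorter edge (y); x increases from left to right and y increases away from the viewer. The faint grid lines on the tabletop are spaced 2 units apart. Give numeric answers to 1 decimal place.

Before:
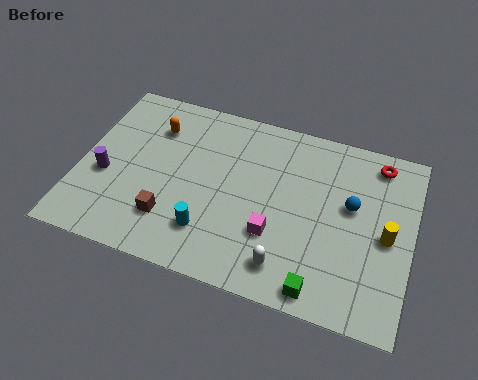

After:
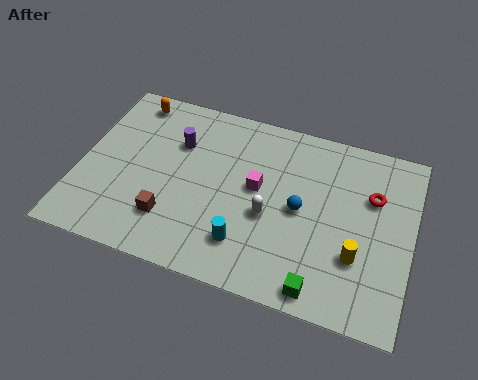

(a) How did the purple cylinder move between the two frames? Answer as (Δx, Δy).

(2.7, 2.5)

The purple cylinder started near (1.1, 3.5) and ended near (3.8, 6.0).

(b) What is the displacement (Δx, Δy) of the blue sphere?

(-2.0, -0.8)

From the two frames, the blue sphere sits at roughly (11.0, 5.1) before and (9.0, 4.3) after.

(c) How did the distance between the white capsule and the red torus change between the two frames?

-2.2

The distance was about 6.8 in the first image and 4.6 in the second, so they moved 2.2 units closer together.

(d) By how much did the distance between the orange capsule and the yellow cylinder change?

+0.8

The distance was about 10.0 in the first image and 10.8 in the second, so they moved 0.8 units further apart.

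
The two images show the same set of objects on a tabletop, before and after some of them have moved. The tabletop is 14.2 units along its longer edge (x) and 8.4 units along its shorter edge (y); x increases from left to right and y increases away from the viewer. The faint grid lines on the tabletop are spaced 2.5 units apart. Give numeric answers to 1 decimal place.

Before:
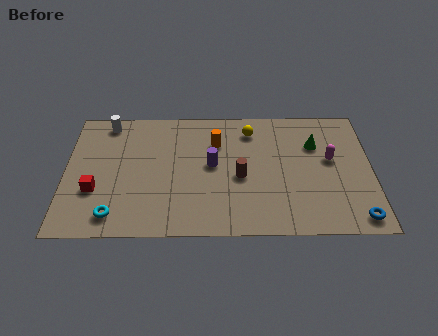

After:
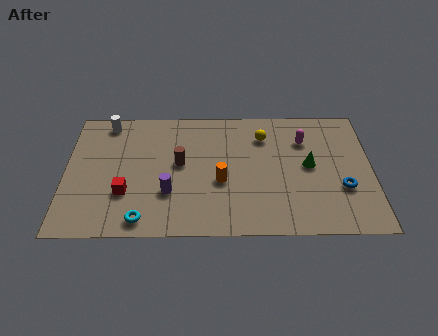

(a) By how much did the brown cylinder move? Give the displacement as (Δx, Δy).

(-2.8, 0.9)

The brown cylinder was at about (8.1, 3.7) and moved to about (5.3, 4.6).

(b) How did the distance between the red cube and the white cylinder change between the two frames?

+0.3

The distance was about 4.5 in the first image and 4.8 in the second, so they moved 0.3 units further apart.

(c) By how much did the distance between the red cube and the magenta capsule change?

-2.1

They were about 11.1 units apart before and 9.0 after — 2.1 units closer together.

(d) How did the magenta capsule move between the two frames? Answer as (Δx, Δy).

(-1.2, 1.3)

From the two frames, the magenta capsule sits at roughly (12.3, 4.8) before and (11.1, 6.1) after.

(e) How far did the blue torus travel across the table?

2.0

The blue torus moved from about (13.4, 1.0) to (12.8, 2.9), a distance of √(0.6² + 1.9²) ≈ 2.0.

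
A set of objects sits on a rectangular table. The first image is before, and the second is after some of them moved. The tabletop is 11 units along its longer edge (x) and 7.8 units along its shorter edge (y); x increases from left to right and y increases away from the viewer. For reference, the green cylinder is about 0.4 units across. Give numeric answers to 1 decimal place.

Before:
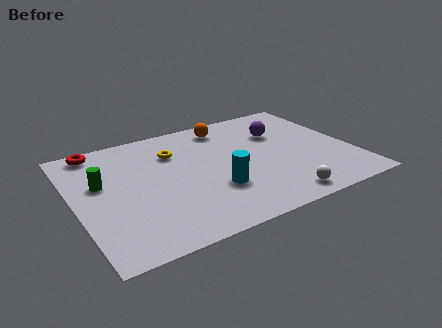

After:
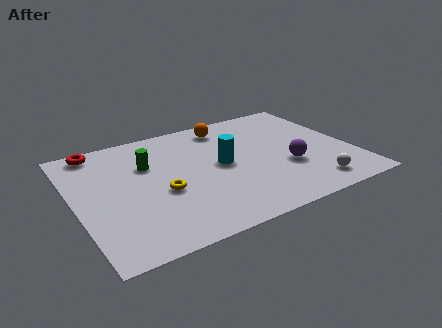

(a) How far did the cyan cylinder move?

1.6

From (5.3, 2.5) to (5.8, 4.0), the cyan cylinder covered √(0.5² + 1.5²) ≈ 1.6 units.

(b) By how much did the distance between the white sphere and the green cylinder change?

-0.3

The distance was about 7.5 in the first image and 7.2 in the second, so they moved 0.3 units closer together.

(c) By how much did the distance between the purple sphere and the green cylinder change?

-1.5

The distance was about 7.3 in the first image and 5.8 in the second, so they moved 1.5 units closer together.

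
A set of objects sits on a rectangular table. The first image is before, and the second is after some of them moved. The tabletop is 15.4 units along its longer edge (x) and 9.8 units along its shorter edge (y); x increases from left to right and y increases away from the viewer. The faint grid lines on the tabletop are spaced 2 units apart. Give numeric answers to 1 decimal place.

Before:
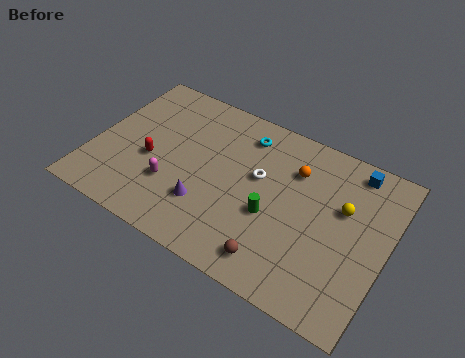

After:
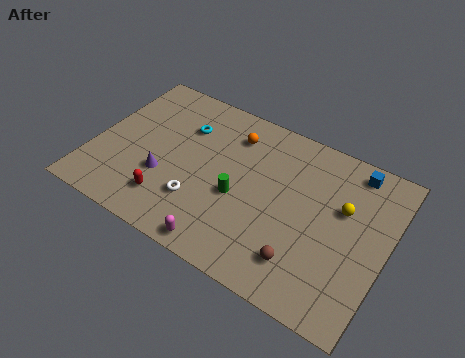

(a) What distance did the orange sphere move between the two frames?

3.5

The orange sphere moved from about (10.3, 7.1) to (6.9, 7.7), a distance of √(3.4² + 0.6²) ≈ 3.5.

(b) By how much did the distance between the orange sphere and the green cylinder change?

+0.4

They were about 3.3 units apart before and 3.7 after — 0.4 units further apart.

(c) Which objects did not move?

the yellow sphere and the blue cube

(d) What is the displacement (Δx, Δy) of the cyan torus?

(-3.1, -1.0)

From the two frames, the cyan torus sits at roughly (7.5, 8.0) before and (4.4, 7.0) after.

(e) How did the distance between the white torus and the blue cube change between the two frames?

+3.9

They were about 5.4 units apart before and 9.3 after — 3.9 units further apart.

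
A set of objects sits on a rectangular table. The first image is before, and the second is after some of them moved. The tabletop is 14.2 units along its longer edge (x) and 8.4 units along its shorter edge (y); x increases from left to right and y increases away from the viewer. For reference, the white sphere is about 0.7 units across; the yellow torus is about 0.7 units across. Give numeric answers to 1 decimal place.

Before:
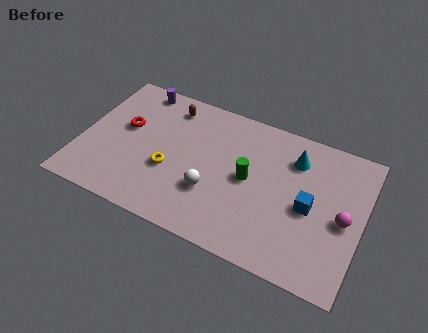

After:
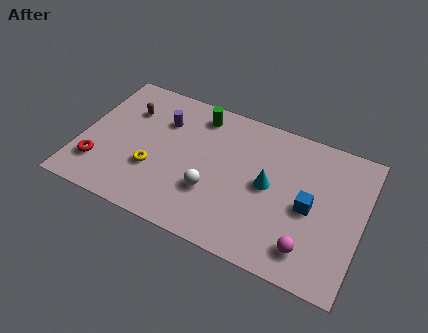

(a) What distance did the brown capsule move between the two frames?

2.2

The brown capsule moved from about (4.1, 7.0) to (2.1, 6.0), a distance of √(2.0² + 1.0²) ≈ 2.2.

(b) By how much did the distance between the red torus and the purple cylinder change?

+2.2

The distance was about 2.6 in the first image and 4.8 in the second, so they moved 2.2 units further apart.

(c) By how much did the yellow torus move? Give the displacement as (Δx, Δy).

(-0.8, -0.3)

From the two frames, the yellow torus sits at roughly (4.6, 3.2) before and (3.8, 2.9) after.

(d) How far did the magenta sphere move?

2.7

From (13.3, 3.9) to (11.8, 1.6), the magenta sphere covered √(1.5² + 2.3²) ≈ 2.7 units.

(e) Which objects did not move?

the white sphere and the blue cube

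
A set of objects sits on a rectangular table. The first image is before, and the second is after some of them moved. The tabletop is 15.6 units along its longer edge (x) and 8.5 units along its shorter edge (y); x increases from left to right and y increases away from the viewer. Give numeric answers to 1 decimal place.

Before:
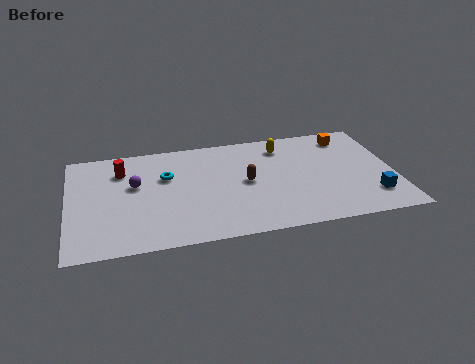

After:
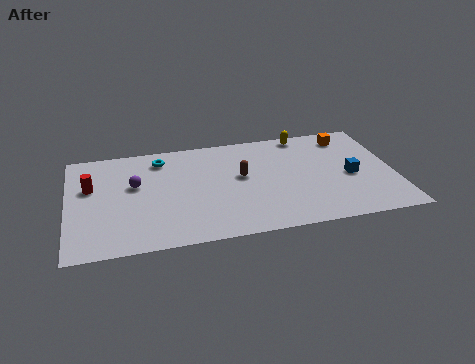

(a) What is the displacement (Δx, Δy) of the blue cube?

(-0.9, 1.8)

The blue cube started near (14.4, 2.0) and ended near (13.5, 3.8).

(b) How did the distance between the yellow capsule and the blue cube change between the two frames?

-1.9

The distance was about 6.3 in the first image and 4.4 in the second, so they moved 1.9 units closer together.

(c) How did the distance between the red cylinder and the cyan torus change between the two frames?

+1.5

They were about 2.3 units apart before and 3.8 after — 1.5 units further apart.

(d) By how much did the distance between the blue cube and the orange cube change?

-1.9

They were about 5.2 units apart before and 3.3 after — 1.9 units closer together.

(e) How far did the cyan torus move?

1.5

From (4.7, 5.5) to (4.5, 7.0), the cyan torus covered √(0.2² + 1.5²) ≈ 1.5 units.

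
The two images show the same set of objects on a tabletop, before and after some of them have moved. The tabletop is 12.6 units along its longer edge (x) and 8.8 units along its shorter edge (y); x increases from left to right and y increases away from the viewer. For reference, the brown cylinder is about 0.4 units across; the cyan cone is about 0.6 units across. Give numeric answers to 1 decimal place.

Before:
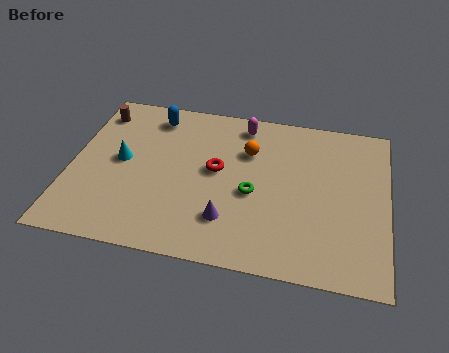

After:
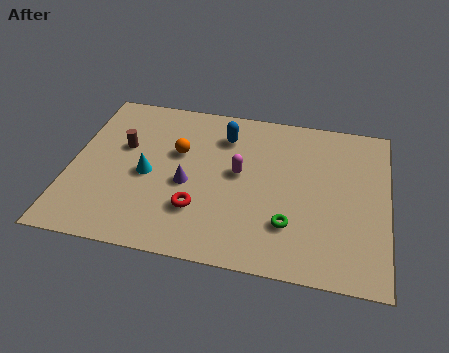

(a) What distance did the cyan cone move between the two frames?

1.3

The cyan cone was near (2.0, 4.6) before and (3.1, 4.0) after, so it travelled √(1.1² + 0.6²) ≈ 1.3 units.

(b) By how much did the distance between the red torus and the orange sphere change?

+1.4

They were about 1.8 units apart before and 3.2 after — 1.4 units further apart.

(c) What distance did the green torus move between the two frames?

2.1

The green torus moved from about (7.3, 3.8) to (8.8, 2.4), a distance of √(1.5² + 1.4²) ≈ 2.1.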